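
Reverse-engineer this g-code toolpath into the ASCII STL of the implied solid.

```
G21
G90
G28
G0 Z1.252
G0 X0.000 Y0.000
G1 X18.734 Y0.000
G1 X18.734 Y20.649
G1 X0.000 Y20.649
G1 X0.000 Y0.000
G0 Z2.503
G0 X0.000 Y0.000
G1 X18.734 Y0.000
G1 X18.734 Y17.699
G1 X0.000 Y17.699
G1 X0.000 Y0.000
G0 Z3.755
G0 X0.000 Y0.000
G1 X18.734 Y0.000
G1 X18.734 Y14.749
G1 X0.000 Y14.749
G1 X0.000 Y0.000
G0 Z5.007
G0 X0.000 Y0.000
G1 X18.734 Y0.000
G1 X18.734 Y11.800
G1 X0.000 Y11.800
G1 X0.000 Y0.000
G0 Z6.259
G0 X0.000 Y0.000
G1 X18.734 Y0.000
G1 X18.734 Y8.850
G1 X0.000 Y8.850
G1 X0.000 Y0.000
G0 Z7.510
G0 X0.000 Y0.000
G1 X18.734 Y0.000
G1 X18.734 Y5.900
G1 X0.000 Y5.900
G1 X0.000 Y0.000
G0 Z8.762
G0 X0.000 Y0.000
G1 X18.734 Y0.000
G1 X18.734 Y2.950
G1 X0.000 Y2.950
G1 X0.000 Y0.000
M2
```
solid part
  facet normal 0.0000 0.0000 -1.0000
    outer loop
      vertex 18.734 23.599 0.000
      vertex 18.734 0.000 0.000
      vertex 0.000 0.000 0.000
    endloop
  endfacet
  facet normal 0.0000 0.0000 -1.0000
    outer loop
      vertex 0.000 23.599 0.000
      vertex 18.734 23.599 0.000
      vertex 0.000 0.000 0.000
    endloop
  endfacet
  facet normal 0.0000 -1.0000 0.0000
    outer loop
      vertex 0.000 0.000 0.000
      vertex 18.734 0.000 0.000
      vertex 18.734 0.000 10.014
    endloop
  endfacet
  facet normal 0.0000 -1.0000 0.0000
    outer loop
      vertex 0.000 0.000 0.000
      vertex 18.734 0.000 10.014
      vertex 0.000 0.000 10.014
    endloop
  endfacet
  facet normal 0.0000 0.3906 0.9205
    outer loop
      vertex 0.000 0.000 10.014
      vertex 18.734 0.000 10.014
      vertex 18.734 23.599 0.000
    endloop
  endfacet
  facet normal 0.0000 0.3906 0.9205
    outer loop
      vertex 0.000 0.000 10.014
      vertex 18.734 23.599 0.000
      vertex 0.000 23.599 0.000
    endloop
  endfacet
  facet normal -1.0000 0.0000 0.0000
    outer loop
      vertex 0.000 0.000 10.014
      vertex 0.000 23.599 0.000
      vertex 0.000 0.000 0.000
    endloop
  endfacet
  facet normal 1.0000 0.0000 0.0000
    outer loop
      vertex 18.734 0.000 0.000
      vertex 18.734 23.599 0.000
      vertex 18.734 0.000 10.014
    endloop
  endfacet
endsolid part

The G0 Z moves step by Δz≈1.252 mm. The G1 loops shrink linearly with z, so the solid tapers from its base footprint up to z≈10. Closing with a flat bottom cap and the tapered top and triangulating gives 8 facets — a wedge (ramp): 18.7 × 23.6 mm base, rising to 10 mm along the y=0 edge and sloping linearly to z=0 at y=23.6.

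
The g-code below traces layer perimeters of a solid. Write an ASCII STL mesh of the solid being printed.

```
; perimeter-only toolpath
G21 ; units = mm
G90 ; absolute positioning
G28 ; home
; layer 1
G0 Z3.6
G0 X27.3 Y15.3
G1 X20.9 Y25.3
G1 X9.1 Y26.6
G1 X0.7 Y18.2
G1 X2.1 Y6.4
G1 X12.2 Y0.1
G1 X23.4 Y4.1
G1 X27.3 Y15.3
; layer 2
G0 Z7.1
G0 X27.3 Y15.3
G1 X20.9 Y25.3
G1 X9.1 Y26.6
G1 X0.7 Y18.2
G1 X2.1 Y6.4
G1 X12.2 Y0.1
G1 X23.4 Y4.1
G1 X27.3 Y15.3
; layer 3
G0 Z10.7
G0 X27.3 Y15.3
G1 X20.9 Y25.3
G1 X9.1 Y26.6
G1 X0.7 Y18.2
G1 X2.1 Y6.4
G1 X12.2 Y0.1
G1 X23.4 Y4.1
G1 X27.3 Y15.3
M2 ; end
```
solid part
  facet normal 0.0000 0.0000 -1.0000
    outer loop
      vertex 9.1 26.6 0.0
      vertex 20.9 25.3 0.0
      vertex 27.3 15.3 0.0
    endloop
  endfacet
  facet normal 0.0000 0.0000 -1.0000
    outer loop
      vertex 0.7 18.2 0.0
      vertex 9.1 26.6 0.0
      vertex 27.3 15.3 0.0
    endloop
  endfacet
  facet normal 0.0000 0.0000 -1.0000
    outer loop
      vertex 2.1 6.4 0.0
      vertex 0.7 18.2 0.0
      vertex 27.3 15.3 0.0
    endloop
  endfacet
  facet normal 0.0000 0.0000 -1.0000
    outer loop
      vertex 12.2 0.1 0.0
      vertex 2.1 6.4 0.0
      vertex 27.3 15.3 0.0
    endloop
  endfacet
  facet normal 0.0000 0.0000 -1.0000
    outer loop
      vertex 23.4 4.1 0.0
      vertex 12.2 0.1 0.0
      vertex 27.3 15.3 0.0
    endloop
  endfacet
  facet normal 0.0000 0.0000 1.0000
    outer loop
      vertex 27.3 15.3 10.7
      vertex 20.9 25.3 10.7
      vertex 9.1 26.6 10.7
    endloop
  endfacet
  facet normal 0.0000 0.0000 1.0000
    outer loop
      vertex 27.3 15.3 10.7
      vertex 9.1 26.6 10.7
      vertex 0.7 18.2 10.7
    endloop
  endfacet
  facet normal 0.0000 0.0000 1.0000
    outer loop
      vertex 27.3 15.3 10.7
      vertex 0.7 18.2 10.7
      vertex 2.1 6.4 10.7
    endloop
  endfacet
  facet normal 0.0000 0.0000 1.0000
    outer loop
      vertex 27.3 15.3 10.7
      vertex 2.1 6.4 10.7
      vertex 12.2 0.1 10.7
    endloop
  endfacet
  facet normal 0.0000 0.0000 1.0000
    outer loop
      vertex 27.3 15.3 10.7
      vertex 12.2 0.1 10.7
      vertex 23.4 4.1 10.7
    endloop
  endfacet
  facet normal 0.8423 0.5391 0.0000
    outer loop
      vertex 27.3 15.3 0.0
      vertex 20.9 25.3 0.0
      vertex 20.9 25.3 10.7
    endloop
  endfacet
  facet normal 0.8423 0.5391 0.0000
    outer loop
      vertex 27.3 15.3 0.0
      vertex 20.9 25.3 10.7
      vertex 27.3 15.3 10.7
    endloop
  endfacet
  facet normal 0.1095 0.9940 0.0000
    outer loop
      vertex 20.9 25.3 0.0
      vertex 9.1 26.6 0.0
      vertex 9.1 26.6 10.7
    endloop
  endfacet
  facet normal 0.1095 0.9940 0.0000
    outer loop
      vertex 20.9 25.3 0.0
      vertex 9.1 26.6 10.7
      vertex 20.9 25.3 10.7
    endloop
  endfacet
  facet normal -0.7071 0.7071 0.0000
    outer loop
      vertex 9.1 26.6 0.0
      vertex 0.7 18.2 0.0
      vertex 0.7 18.2 10.7
    endloop
  endfacet
  facet normal -0.7071 0.7071 0.0000
    outer loop
      vertex 9.1 26.6 0.0
      vertex 0.7 18.2 10.7
      vertex 9.1 26.6 10.7
    endloop
  endfacet
  facet normal -0.9930 -0.1178 0.0000
    outer loop
      vertex 0.7 18.2 0.0
      vertex 2.1 6.4 0.0
      vertex 2.1 6.4 10.7
    endloop
  endfacet
  facet normal -0.9930 -0.1178 0.0000
    outer loop
      vertex 0.7 18.2 0.0
      vertex 2.1 6.4 10.7
      vertex 0.7 18.2 10.7
    endloop
  endfacet
  facet normal -0.5292 -0.8485 0.0000
    outer loop
      vertex 2.1 6.4 0.0
      vertex 12.2 0.1 0.0
      vertex 12.2 0.1 10.7
    endloop
  endfacet
  facet normal -0.5292 -0.8485 0.0000
    outer loop
      vertex 2.1 6.4 0.0
      vertex 12.2 0.1 10.7
      vertex 2.1 6.4 10.7
    endloop
  endfacet
  facet normal 0.3363 -0.9417 0.0000
    outer loop
      vertex 12.2 0.1 0.0
      vertex 23.4 4.1 0.0
      vertex 23.4 4.1 10.7
    endloop
  endfacet
  facet normal 0.3363 -0.9417 0.0000
    outer loop
      vertex 12.2 0.1 0.0
      vertex 23.4 4.1 10.7
      vertex 12.2 0.1 10.7
    endloop
  endfacet
  facet normal 0.9444 -0.3288 0.0000
    outer loop
      vertex 23.4 4.1 0.0
      vertex 27.3 15.3 0.0
      vertex 27.3 15.3 10.7
    endloop
  endfacet
  facet normal 0.9444 -0.3288 0.0000
    outer loop
      vertex 23.4 4.1 0.0
      vertex 27.3 15.3 10.7
      vertex 23.4 4.1 10.7
    endloop
  endfacet
endsolid part

The G0 Z moves step by Δz≈3.6 mm. Every layer's G1 loop is the same polygon, so the solid is a straight extrusion of it from z=0 to z≈10.7. Closing with flat bottom and top caps and triangulating gives 24 facets — a regular 7-sided prism (a cylinder approximated with 7 flat sides), circumscribed radius ≈ 13.7 mm, height ≈ 10.7 mm.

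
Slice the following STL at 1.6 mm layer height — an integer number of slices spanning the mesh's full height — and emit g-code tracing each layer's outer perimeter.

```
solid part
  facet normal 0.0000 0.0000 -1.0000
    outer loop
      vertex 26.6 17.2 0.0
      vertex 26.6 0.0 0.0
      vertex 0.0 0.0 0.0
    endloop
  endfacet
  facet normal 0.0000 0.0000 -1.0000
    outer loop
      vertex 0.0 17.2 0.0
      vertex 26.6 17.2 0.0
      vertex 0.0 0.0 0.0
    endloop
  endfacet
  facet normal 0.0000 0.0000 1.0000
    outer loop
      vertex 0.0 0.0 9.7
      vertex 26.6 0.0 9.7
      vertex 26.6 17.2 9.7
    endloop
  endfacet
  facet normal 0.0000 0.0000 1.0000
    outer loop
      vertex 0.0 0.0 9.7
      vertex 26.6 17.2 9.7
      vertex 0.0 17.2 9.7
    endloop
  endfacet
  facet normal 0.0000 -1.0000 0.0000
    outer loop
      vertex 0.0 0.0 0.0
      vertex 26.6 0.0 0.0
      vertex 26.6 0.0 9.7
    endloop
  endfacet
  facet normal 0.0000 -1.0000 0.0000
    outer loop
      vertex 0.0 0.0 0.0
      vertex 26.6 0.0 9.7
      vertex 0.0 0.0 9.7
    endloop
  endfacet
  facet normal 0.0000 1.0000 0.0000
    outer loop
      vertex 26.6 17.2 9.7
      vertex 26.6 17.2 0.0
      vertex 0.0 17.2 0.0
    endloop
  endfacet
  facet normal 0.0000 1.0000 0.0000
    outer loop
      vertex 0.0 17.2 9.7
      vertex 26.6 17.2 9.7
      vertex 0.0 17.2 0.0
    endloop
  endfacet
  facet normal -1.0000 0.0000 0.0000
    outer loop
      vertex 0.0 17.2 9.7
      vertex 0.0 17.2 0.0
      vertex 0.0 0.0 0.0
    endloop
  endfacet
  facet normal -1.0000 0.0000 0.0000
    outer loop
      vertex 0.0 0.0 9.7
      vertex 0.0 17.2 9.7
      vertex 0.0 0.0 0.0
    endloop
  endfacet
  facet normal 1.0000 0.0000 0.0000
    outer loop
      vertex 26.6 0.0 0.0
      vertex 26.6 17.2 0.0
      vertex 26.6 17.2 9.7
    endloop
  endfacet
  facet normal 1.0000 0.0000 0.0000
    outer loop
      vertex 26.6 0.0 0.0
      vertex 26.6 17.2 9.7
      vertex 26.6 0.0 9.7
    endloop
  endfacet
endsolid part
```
; perimeter-only toolpath
G21 ; units = mm
G90 ; absolute positioning
G28 ; home
; layer 1
G0 Z1.6
G0 X0.0 Y0.0
G1 X26.6 Y0.0
G1 X26.6 Y17.2
G1 X0.0 Y17.2
G1 X0.0 Y0.0
; layer 2
G0 Z3.2
G0 X0.0 Y0.0
G1 X26.6 Y0.0
G1 X26.6 Y17.2
G1 X0.0 Y17.2
G1 X0.0 Y0.0
; layer 3
G0 Z4.8
G0 X0.0 Y0.0
G1 X26.6 Y0.0
G1 X26.6 Y17.2
G1 X0.0 Y17.2
G1 X0.0 Y0.0
; layer 4
G0 Z6.5
G0 X0.0 Y0.0
G1 X26.6 Y0.0
G1 X26.6 Y17.2
G1 X0.0 Y17.2
G1 X0.0 Y0.0
; layer 5
G0 Z8.1
G0 X0.0 Y0.0
G1 X26.6 Y0.0
G1 X26.6 Y17.2
G1 X0.0 Y17.2
G1 X0.0 Y0.0
; layer 6
G0 Z9.7
G0 X0.0 Y0.0
G1 X26.6 Y0.0
G1 X26.6 Y17.2
G1 X0.0 Y17.2
G1 X0.0 Y0.0
M2 ; end

The solid is a rectangular box, roughly 26.6 × 17.2 mm footprint and 9.7 mm tall. Slicing at Δz = 1.6 mm — 6 equal slices spanning the solid's height, so layer i sits at z = i·h/6 — gives 6 non-empty perimeters. Each is a 4-segment closed polygon; G0 lifts to the layer z and rapids to the start vertex, then G1 traces the edges.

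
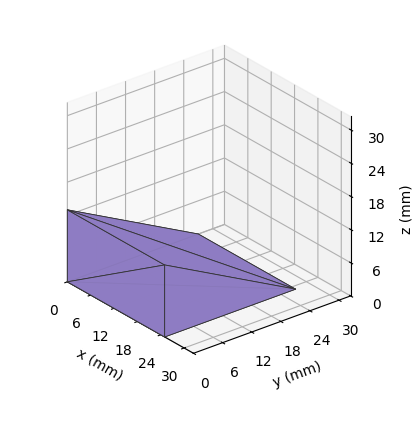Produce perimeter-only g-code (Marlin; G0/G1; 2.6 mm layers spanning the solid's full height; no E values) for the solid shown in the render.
Reading the render: the shape is a wedge (ramp): 25 × 27 mm base, rising to 13 mm along the y=0 edge and sloping linearly to z=0 at y=27 (dimensions read to the nearest mm from the axis ticks). For the g-code, the solid's height is divided into equal slices at the stated Δz and each level perimeter traced with G1 moves after a G0 lift.

; perimeter-only toolpath
G21 ; units = mm
G90 ; absolute positioning
G28 ; home
; layer 1
G0 Z2.6
G0 X0.0 Y0.0
G1 X25.0 Y0.0
G1 X25.0 Y21.6
G1 X0.0 Y21.6
G1 X0.0 Y0.0
; layer 2
G0 Z5.2
G0 X0.0 Y0.0
G1 X25.0 Y0.0
G1 X25.0 Y16.2
G1 X0.0 Y16.2
G1 X0.0 Y0.0
; layer 3
G0 Z7.8
G0 X0.0 Y0.0
G1 X25.0 Y0.0
G1 X25.0 Y10.8
G1 X0.0 Y10.8
G1 X0.0 Y0.0
; layer 4
G0 Z10.4
G0 X0.0 Y0.0
G1 X25.0 Y0.0
G1 X25.0 Y5.4
G1 X0.0 Y5.4
G1 X0.0 Y0.0
M2 ; end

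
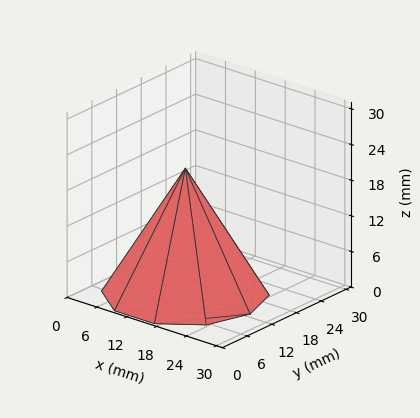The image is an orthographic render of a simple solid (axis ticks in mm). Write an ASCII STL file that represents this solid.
Reading the render: the shape is a regular 10-sided pyramid, base circumscribed radius ≈ 13 mm, apex at z ≈ 21 mm (dimensions read to the nearest mm from the axis ticks). For the STL, each face is triangulated and given an outward normal.

solid part
  facet normal 0.0000 0.0000 -1.0000
    outer loop
      vertex 17.02 25.36 0.00
      vertex 23.52 20.64 0.00
      vertex 26.00 13.00 0.00
    endloop
  endfacet
  facet normal 0.0000 0.0000 -1.0000
    outer loop
      vertex 8.98 25.36 0.00
      vertex 17.02 25.36 0.00
      vertex 26.00 13.00 0.00
    endloop
  endfacet
  facet normal 0.0000 0.0000 -1.0000
    outer loop
      vertex 2.48 20.64 0.00
      vertex 8.98 25.36 0.00
      vertex 26.00 13.00 0.00
    endloop
  endfacet
  facet normal 0.0000 0.0000 -1.0000
    outer loop
      vertex 0.00 13.00 0.00
      vertex 2.48 20.64 0.00
      vertex 26.00 13.00 0.00
    endloop
  endfacet
  facet normal 0.0000 0.0000 -1.0000
    outer loop
      vertex 2.48 5.36 0.00
      vertex 0.00 13.00 0.00
      vertex 26.00 13.00 0.00
    endloop
  endfacet
  facet normal 0.0000 0.0000 -1.0000
    outer loop
      vertex 8.98 0.64 0.00
      vertex 2.48 5.36 0.00
      vertex 26.00 13.00 0.00
    endloop
  endfacet
  facet normal 0.0000 0.0000 -1.0000
    outer loop
      vertex 17.02 0.64 0.00
      vertex 8.98 0.64 0.00
      vertex 26.00 13.00 0.00
    endloop
  endfacet
  facet normal 0.0000 0.0000 -1.0000
    outer loop
      vertex 23.52 5.36 0.00
      vertex 17.02 0.64 0.00
      vertex 26.00 13.00 0.00
    endloop
  endfacet
  facet normal 0.8196 0.2661 0.5074
    outer loop
      vertex 26.00 13.00 0.00
      vertex 23.52 20.64 0.00
      vertex 13.00 13.00 21.00
    endloop
  endfacet
  facet normal 0.5063 0.6973 0.5073
    outer loop
      vertex 23.52 20.64 0.00
      vertex 17.02 25.36 0.00
      vertex 13.00 13.00 21.00
    endloop
  endfacet
  facet normal 0.0000 0.8618 0.5072
    outer loop
      vertex 17.02 25.36 0.00
      vertex 8.98 25.36 0.00
      vertex 13.00 13.00 21.00
    endloop
  endfacet
  facet normal -0.5063 0.6973 0.5073
    outer loop
      vertex 8.98 25.36 0.00
      vertex 2.48 20.64 0.00
      vertex 13.00 13.00 21.00
    endloop
  endfacet
  facet normal -0.8196 0.2661 0.5074
    outer loop
      vertex 2.48 20.64 0.00
      vertex 0.00 13.00 0.00
      vertex 13.00 13.00 21.00
    endloop
  endfacet
  facet normal -0.8196 -0.2661 0.5074
    outer loop
      vertex 0.00 13.00 0.00
      vertex 2.48 5.36 0.00
      vertex 13.00 13.00 21.00
    endloop
  endfacet
  facet normal -0.5063 -0.6973 0.5073
    outer loop
      vertex 2.48 5.36 0.00
      vertex 8.98 0.64 0.00
      vertex 13.00 13.00 21.00
    endloop
  endfacet
  facet normal 0.0000 -0.8618 0.5072
    outer loop
      vertex 8.98 0.64 0.00
      vertex 17.02 0.64 0.00
      vertex 13.00 13.00 21.00
    endloop
  endfacet
  facet normal 0.5063 -0.6973 0.5073
    outer loop
      vertex 17.02 0.64 0.00
      vertex 23.52 5.36 0.00
      vertex 13.00 13.00 21.00
    endloop
  endfacet
  facet normal 0.8196 -0.2661 0.5074
    outer loop
      vertex 23.52 5.36 0.00
      vertex 26.00 13.00 0.00
      vertex 13.00 13.00 21.00
    endloop
  endfacet
endsolid part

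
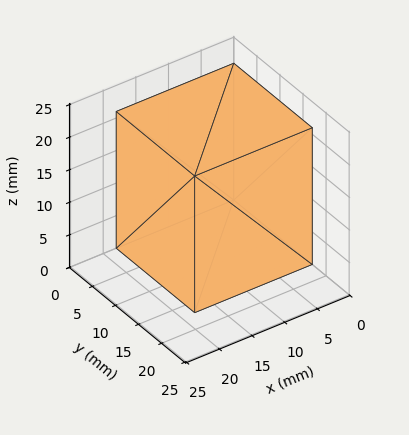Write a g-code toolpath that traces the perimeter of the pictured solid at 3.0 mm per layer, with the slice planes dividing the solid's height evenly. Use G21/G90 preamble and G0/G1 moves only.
Reading the render: the shape is a rectangular box, roughly 18 × 17 mm footprint and 21 mm tall (dimensions read to the nearest mm from the axis ticks). For the g-code, the solid's height is divided into equal slices at the stated Δz and each level perimeter traced with G1 moves after a G0 lift.

; perimeter-only toolpath
G21 ; units = mm
G90 ; absolute positioning
G28 ; home
; layer 1
G0 Z3.0
G0 X0.0 Y0.0
G1 X18.0 Y0.0
G1 X18.0 Y17.0
G1 X0.0 Y17.0
G1 X0.0 Y0.0
; layer 2
G0 Z6.0
G0 X0.0 Y0.0
G1 X18.0 Y0.0
G1 X18.0 Y17.0
G1 X0.0 Y17.0
G1 X0.0 Y0.0
; layer 3
G0 Z9.0
G0 X0.0 Y0.0
G1 X18.0 Y0.0
G1 X18.0 Y17.0
G1 X0.0 Y17.0
G1 X0.0 Y0.0
; layer 4
G0 Z12.0
G0 X0.0 Y0.0
G1 X18.0 Y0.0
G1 X18.0 Y17.0
G1 X0.0 Y17.0
G1 X0.0 Y0.0
; layer 5
G0 Z15.0
G0 X0.0 Y0.0
G1 X18.0 Y0.0
G1 X18.0 Y17.0
G1 X0.0 Y17.0
G1 X0.0 Y0.0
; layer 6
G0 Z18.0
G0 X0.0 Y0.0
G1 X18.0 Y0.0
G1 X18.0 Y17.0
G1 X0.0 Y17.0
G1 X0.0 Y0.0
; layer 7
G0 Z21.0
G0 X0.0 Y0.0
G1 X18.0 Y0.0
G1 X18.0 Y17.0
G1 X0.0 Y17.0
G1 X0.0 Y0.0
M2 ; end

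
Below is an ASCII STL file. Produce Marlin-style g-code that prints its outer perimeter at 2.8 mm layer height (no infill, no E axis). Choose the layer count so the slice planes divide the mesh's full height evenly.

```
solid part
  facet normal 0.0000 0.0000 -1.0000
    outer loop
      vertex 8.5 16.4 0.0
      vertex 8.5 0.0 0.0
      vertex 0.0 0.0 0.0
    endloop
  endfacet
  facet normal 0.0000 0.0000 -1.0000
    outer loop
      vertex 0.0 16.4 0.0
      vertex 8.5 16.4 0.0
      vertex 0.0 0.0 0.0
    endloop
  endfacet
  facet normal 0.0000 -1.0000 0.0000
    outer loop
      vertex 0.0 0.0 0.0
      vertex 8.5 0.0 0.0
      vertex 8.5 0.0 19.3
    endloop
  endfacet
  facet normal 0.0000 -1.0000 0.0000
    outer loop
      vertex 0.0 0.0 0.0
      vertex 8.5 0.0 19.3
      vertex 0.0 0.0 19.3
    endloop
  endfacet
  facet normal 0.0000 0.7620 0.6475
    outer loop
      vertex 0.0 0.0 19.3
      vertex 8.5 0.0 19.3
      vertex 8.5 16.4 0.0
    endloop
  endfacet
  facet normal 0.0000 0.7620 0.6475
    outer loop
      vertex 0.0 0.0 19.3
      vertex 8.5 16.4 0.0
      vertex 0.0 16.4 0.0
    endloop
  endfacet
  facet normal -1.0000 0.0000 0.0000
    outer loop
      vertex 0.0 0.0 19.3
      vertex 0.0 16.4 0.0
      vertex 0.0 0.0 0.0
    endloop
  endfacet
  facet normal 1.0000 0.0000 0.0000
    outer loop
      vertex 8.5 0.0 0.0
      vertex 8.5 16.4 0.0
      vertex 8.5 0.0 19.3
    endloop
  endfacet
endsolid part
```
; perimeter-only toolpath
G21 ; units = mm
G90 ; absolute positioning
G28 ; home
; layer 1
G0 Z2.8
G0 X0.0 Y0.0
G1 X8.5 Y0.0
G1 X8.5 Y14.1
G1 X0.0 Y14.1
G1 X0.0 Y0.0
; layer 2
G0 Z5.5
G0 X0.0 Y0.0
G1 X8.5 Y0.0
G1 X8.5 Y11.7
G1 X0.0 Y11.7
G1 X0.0 Y0.0
; layer 3
G0 Z8.3
G0 X0.0 Y0.0
G1 X8.5 Y0.0
G1 X8.5 Y9.4
G1 X0.0 Y9.4
G1 X0.0 Y0.0
; layer 4
G0 Z11.0
G0 X0.0 Y0.0
G1 X8.5 Y0.0
G1 X8.5 Y7.0
G1 X0.0 Y7.0
G1 X0.0 Y0.0
; layer 5
G0 Z13.8
G0 X0.0 Y0.0
G1 X8.5 Y0.0
G1 X8.5 Y4.7
G1 X0.0 Y4.7
G1 X0.0 Y0.0
; layer 6
G0 Z16.5
G0 X0.0 Y0.0
G1 X8.5 Y0.0
G1 X8.5 Y2.3
G1 X0.0 Y2.3
G1 X0.0 Y0.0
M2 ; end

The solid is a wedge (ramp): 8.5 × 16.4 mm base, rising to 19.3 mm along the y=0 edge and sloping linearly to z=0 at y=16.4. Slicing at Δz = 2.8 mm — 7 equal slices spanning the solid's height, so layer i sits at z = i·h/7 — gives 6 non-empty perimeters. Each is a 4-segment closed polygon; G0 lifts to the layer z and rapids to the start vertex, then G1 traces the edges. The cross-section shrinks linearly with z (the slice at the apex is degenerate and omitted).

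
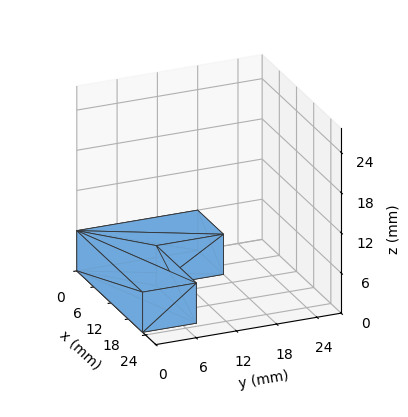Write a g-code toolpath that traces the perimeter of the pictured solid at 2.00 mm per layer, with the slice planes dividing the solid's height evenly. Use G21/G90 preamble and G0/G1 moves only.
Reading the render: the shape is an L-shaped prism: outer 23 × 18 mm, arm thicknesses ≈ 8 mm (horizontal) and 9 mm (vertical), extruded 6 mm in z (dimensions read to the nearest mm from the axis ticks). For the g-code, the solid's height is divided into equal slices at the stated Δz and each level perimeter traced with G1 moves after a G0 lift.

; perimeter-only toolpath
G21 ; units = mm
G90 ; absolute positioning
G28 ; home
; layer 1
G0 Z2.00
G0 X0.00 Y0.00
G1 X23.00 Y0.00
G1 X23.00 Y8.00
G1 X9.00 Y8.00
G1 X9.00 Y18.00
G1 X0.00 Y18.00
G1 X0.00 Y0.00
; layer 2
G0 Z4.00
G0 X0.00 Y0.00
G1 X23.00 Y0.00
G1 X23.00 Y8.00
G1 X9.00 Y8.00
G1 X9.00 Y18.00
G1 X0.00 Y18.00
G1 X0.00 Y0.00
; layer 3
G0 Z6.00
G0 X0.00 Y0.00
G1 X23.00 Y0.00
G1 X23.00 Y8.00
G1 X9.00 Y8.00
G1 X9.00 Y18.00
G1 X0.00 Y18.00
G1 X0.00 Y0.00
M2 ; end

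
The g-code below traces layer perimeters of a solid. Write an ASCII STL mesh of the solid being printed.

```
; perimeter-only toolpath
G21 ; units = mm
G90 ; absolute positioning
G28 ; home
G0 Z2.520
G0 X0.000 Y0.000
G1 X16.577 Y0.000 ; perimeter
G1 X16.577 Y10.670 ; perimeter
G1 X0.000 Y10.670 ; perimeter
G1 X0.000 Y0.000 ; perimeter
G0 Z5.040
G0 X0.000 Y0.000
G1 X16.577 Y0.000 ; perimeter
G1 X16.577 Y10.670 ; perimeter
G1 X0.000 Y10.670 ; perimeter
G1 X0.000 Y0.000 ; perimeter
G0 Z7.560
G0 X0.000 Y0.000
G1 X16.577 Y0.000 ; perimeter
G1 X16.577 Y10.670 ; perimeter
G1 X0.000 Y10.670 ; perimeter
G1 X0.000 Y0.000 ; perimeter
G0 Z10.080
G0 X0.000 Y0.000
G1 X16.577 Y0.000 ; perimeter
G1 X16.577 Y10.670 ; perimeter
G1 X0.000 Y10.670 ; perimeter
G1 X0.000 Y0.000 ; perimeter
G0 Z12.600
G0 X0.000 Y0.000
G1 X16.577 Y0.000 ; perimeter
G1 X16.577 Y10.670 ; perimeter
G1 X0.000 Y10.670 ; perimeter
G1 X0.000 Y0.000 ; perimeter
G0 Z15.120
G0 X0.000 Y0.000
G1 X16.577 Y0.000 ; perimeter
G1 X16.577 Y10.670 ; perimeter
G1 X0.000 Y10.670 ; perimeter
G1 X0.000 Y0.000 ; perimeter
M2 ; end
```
solid part
  facet normal 0.0000 0.0000 -1.0000
    outer loop
      vertex 16.577 10.670 0.000
      vertex 16.577 0.000 0.000
      vertex 0.000 0.000 0.000
    endloop
  endfacet
  facet normal 0.0000 0.0000 -1.0000
    outer loop
      vertex 0.000 10.670 0.000
      vertex 16.577 10.670 0.000
      vertex 0.000 0.000 0.000
    endloop
  endfacet
  facet normal 0.0000 0.0000 1.0000
    outer loop
      vertex 0.000 0.000 15.120
      vertex 16.577 0.000 15.120
      vertex 16.577 10.670 15.120
    endloop
  endfacet
  facet normal 0.0000 0.0000 1.0000
    outer loop
      vertex 0.000 0.000 15.120
      vertex 16.577 10.670 15.120
      vertex 0.000 10.670 15.120
    endloop
  endfacet
  facet normal 0.0000 -1.0000 0.0000
    outer loop
      vertex 0.000 0.000 0.000
      vertex 16.577 0.000 0.000
      vertex 16.577 0.000 15.120
    endloop
  endfacet
  facet normal 0.0000 -1.0000 0.0000
    outer loop
      vertex 0.000 0.000 0.000
      vertex 16.577 0.000 15.120
      vertex 0.000 0.000 15.120
    endloop
  endfacet
  facet normal 0.0000 1.0000 0.0000
    outer loop
      vertex 16.577 10.670 15.120
      vertex 16.577 10.670 0.000
      vertex 0.000 10.670 0.000
    endloop
  endfacet
  facet normal 0.0000 1.0000 0.0000
    outer loop
      vertex 0.000 10.670 15.120
      vertex 16.577 10.670 15.120
      vertex 0.000 10.670 0.000
    endloop
  endfacet
  facet normal -1.0000 0.0000 0.0000
    outer loop
      vertex 0.000 10.670 15.120
      vertex 0.000 10.670 0.000
      vertex 0.000 0.000 0.000
    endloop
  endfacet
  facet normal -1.0000 0.0000 0.0000
    outer loop
      vertex 0.000 0.000 15.120
      vertex 0.000 10.670 15.120
      vertex 0.000 0.000 0.000
    endloop
  endfacet
  facet normal 1.0000 0.0000 0.0000
    outer loop
      vertex 16.577 0.000 0.000
      vertex 16.577 10.670 0.000
      vertex 16.577 10.670 15.120
    endloop
  endfacet
  facet normal 1.0000 0.0000 0.0000
    outer loop
      vertex 16.577 0.000 0.000
      vertex 16.577 10.670 15.120
      vertex 16.577 0.000 15.120
    endloop
  endfacet
endsolid part

The G0 Z moves step by Δz≈2.520 mm. Every layer's G1 loop is the same polygon, so the solid is a straight extrusion of it from z=0 to z≈15.1. Closing with flat bottom and top caps and triangulating gives 12 facets — a rectangular box, roughly 16.6 × 10.7 mm footprint and 15.1 mm tall.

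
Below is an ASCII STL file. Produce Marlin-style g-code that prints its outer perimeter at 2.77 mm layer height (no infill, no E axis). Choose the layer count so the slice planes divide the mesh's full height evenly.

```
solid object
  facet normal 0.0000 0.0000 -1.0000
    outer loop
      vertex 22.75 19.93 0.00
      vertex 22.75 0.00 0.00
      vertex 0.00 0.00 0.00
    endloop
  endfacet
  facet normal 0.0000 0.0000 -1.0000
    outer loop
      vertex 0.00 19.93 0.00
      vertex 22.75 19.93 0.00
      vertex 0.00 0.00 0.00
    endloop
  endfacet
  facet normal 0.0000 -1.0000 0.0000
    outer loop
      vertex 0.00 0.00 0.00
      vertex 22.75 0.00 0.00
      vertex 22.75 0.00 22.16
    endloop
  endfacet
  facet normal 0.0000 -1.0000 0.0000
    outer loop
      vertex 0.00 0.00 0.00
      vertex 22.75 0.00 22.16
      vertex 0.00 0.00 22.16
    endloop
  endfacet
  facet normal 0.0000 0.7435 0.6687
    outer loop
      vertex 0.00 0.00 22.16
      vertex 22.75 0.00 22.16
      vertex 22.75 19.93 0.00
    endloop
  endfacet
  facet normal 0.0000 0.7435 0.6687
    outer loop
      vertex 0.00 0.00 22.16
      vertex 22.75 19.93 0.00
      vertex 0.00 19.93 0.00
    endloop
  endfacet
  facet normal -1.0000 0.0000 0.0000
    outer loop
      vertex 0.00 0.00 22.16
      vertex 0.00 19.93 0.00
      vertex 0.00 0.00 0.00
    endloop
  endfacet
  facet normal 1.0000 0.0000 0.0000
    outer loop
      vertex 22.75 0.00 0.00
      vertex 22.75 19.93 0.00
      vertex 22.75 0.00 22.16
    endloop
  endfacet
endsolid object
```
; perimeter-only toolpath
G21 ; units = mm
G90 ; absolute positioning
G28 ; home
; layer 1
G0 Z2.77
G0 X0.00 Y0.00
G1 X22.75 Y0.00
G1 X22.75 Y17.44
G1 X0.00 Y17.44
G1 X0.00 Y0.00
; layer 2
G0 Z5.54
G0 X0.00 Y0.00
G1 X22.75 Y0.00
G1 X22.75 Y14.95
G1 X0.00 Y14.95
G1 X0.00 Y0.00
; layer 3
G0 Z8.31
G0 X0.00 Y0.00
G1 X22.75 Y0.00
G1 X22.75 Y12.46
G1 X0.00 Y12.46
G1 X0.00 Y0.00
; layer 4
G0 Z11.08
G0 X0.00 Y0.00
G1 X22.75 Y0.00
G1 X22.75 Y9.96
G1 X0.00 Y9.96
G1 X0.00 Y0.00
; layer 5
G0 Z13.85
G0 X0.00 Y0.00
G1 X22.75 Y0.00
G1 X22.75 Y7.47
G1 X0.00 Y7.47
G1 X0.00 Y0.00
; layer 6
G0 Z16.62
G0 X0.00 Y0.00
G1 X22.75 Y0.00
G1 X22.75 Y4.98
G1 X0.00 Y4.98
G1 X0.00 Y0.00
; layer 7
G0 Z19.39
G0 X0.00 Y0.00
G1 X22.75 Y0.00
G1 X22.75 Y2.49
G1 X0.00 Y2.49
G1 X0.00 Y0.00
M2 ; end

The solid is a wedge (ramp): 22.8 × 19.9 mm base, rising to 22.2 mm along the y=0 edge and sloping linearly to z=0 at y=19.9. Slicing at Δz = 2.77 mm — 8 equal slices spanning the solid's height, so layer i sits at z = i·h/8 — gives 7 non-empty perimeters. Each is a 4-segment closed polygon; G0 lifts to the layer z and rapids to the start vertex, then G1 traces the edges. The cross-section shrinks linearly with z (the slice at the apex is degenerate and omitted).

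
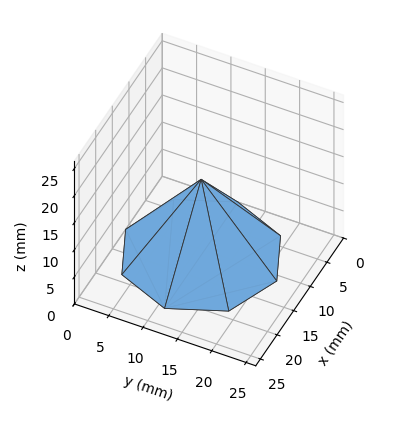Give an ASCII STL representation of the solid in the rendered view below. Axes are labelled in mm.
Reading the render: the shape is a regular 8-sided pyramid, base circumscribed radius ≈ 11 mm, apex at z ≈ 14 mm (dimensions read to the nearest mm from the axis ticks). For the STL, each face is triangulated and given an outward normal.

solid part
  facet normal 0.0000 0.0000 -1.0000
    outer loop
      vertex 11.00 22.00 0.00
      vertex 18.78 18.78 0.00
      vertex 22.00 11.00 0.00
    endloop
  endfacet
  facet normal 0.0000 0.0000 -1.0000
    outer loop
      vertex 3.22 18.78 0.00
      vertex 11.00 22.00 0.00
      vertex 22.00 11.00 0.00
    endloop
  endfacet
  facet normal 0.0000 0.0000 -1.0000
    outer loop
      vertex 0.00 11.00 0.00
      vertex 3.22 18.78 0.00
      vertex 22.00 11.00 0.00
    endloop
  endfacet
  facet normal 0.0000 0.0000 -1.0000
    outer loop
      vertex 3.22 3.22 0.00
      vertex 0.00 11.00 0.00
      vertex 22.00 11.00 0.00
    endloop
  endfacet
  facet normal 0.0000 0.0000 -1.0000
    outer loop
      vertex 11.00 0.00 0.00
      vertex 3.22 3.22 0.00
      vertex 22.00 11.00 0.00
    endloop
  endfacet
  facet normal 0.0000 0.0000 -1.0000
    outer loop
      vertex 18.78 3.22 0.00
      vertex 11.00 0.00 0.00
      vertex 22.00 11.00 0.00
    endloop
  endfacet
  facet normal 0.7477 0.3095 0.5875
    outer loop
      vertex 22.00 11.00 0.00
      vertex 18.78 18.78 0.00
      vertex 11.00 11.00 14.00
    endloop
  endfacet
  facet normal 0.3095 0.7477 0.5875
    outer loop
      vertex 18.78 18.78 0.00
      vertex 11.00 22.00 0.00
      vertex 11.00 11.00 14.00
    endloop
  endfacet
  facet normal -0.3095 0.7477 0.5875
    outer loop
      vertex 11.00 22.00 0.00
      vertex 3.22 18.78 0.00
      vertex 11.00 11.00 14.00
    endloop
  endfacet
  facet normal -0.7477 0.3095 0.5875
    outer loop
      vertex 3.22 18.78 0.00
      vertex 0.00 11.00 0.00
      vertex 11.00 11.00 14.00
    endloop
  endfacet
  facet normal -0.7477 -0.3095 0.5875
    outer loop
      vertex 0.00 11.00 0.00
      vertex 3.22 3.22 0.00
      vertex 11.00 11.00 14.00
    endloop
  endfacet
  facet normal -0.3095 -0.7477 0.5875
    outer loop
      vertex 3.22 3.22 0.00
      vertex 11.00 0.00 0.00
      vertex 11.00 11.00 14.00
    endloop
  endfacet
  facet normal 0.3095 -0.7477 0.5875
    outer loop
      vertex 11.00 0.00 0.00
      vertex 18.78 3.22 0.00
      vertex 11.00 11.00 14.00
    endloop
  endfacet
  facet normal 0.7477 -0.3095 0.5875
    outer loop
      vertex 18.78 3.22 0.00
      vertex 22.00 11.00 0.00
      vertex 11.00 11.00 14.00
    endloop
  endfacet
endsolid part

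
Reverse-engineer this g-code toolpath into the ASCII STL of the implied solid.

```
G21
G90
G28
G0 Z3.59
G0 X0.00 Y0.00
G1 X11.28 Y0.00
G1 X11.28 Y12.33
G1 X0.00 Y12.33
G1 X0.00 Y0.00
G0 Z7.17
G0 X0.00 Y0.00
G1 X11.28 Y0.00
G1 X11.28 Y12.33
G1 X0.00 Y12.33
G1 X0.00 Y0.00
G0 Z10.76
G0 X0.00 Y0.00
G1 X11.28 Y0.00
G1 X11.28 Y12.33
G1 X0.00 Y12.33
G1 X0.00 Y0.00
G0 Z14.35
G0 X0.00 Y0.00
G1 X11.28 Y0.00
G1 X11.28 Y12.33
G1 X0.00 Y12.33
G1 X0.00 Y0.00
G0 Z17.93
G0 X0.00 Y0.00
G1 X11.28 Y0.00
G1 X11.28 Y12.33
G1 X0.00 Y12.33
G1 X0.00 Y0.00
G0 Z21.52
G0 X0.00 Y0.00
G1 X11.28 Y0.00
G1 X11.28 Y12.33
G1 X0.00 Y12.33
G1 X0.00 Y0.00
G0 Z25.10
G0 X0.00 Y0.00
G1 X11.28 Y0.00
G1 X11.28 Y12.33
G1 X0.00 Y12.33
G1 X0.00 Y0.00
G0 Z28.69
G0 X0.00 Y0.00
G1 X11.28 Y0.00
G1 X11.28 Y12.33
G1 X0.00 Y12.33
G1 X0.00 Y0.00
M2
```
solid part
  facet normal 0.0000 0.0000 -1.0000
    outer loop
      vertex 11.28 12.33 0.00
      vertex 11.28 0.00 0.00
      vertex 0.00 0.00 0.00
    endloop
  endfacet
  facet normal 0.0000 0.0000 -1.0000
    outer loop
      vertex 0.00 12.33 0.00
      vertex 11.28 12.33 0.00
      vertex 0.00 0.00 0.00
    endloop
  endfacet
  facet normal 0.0000 0.0000 1.0000
    outer loop
      vertex 0.00 0.00 28.69
      vertex 11.28 0.00 28.69
      vertex 11.28 12.33 28.69
    endloop
  endfacet
  facet normal 0.0000 0.0000 1.0000
    outer loop
      vertex 0.00 0.00 28.69
      vertex 11.28 12.33 28.69
      vertex 0.00 12.33 28.69
    endloop
  endfacet
  facet normal 0.0000 -1.0000 0.0000
    outer loop
      vertex 0.00 0.00 0.00
      vertex 11.28 0.00 0.00
      vertex 11.28 0.00 28.69
    endloop
  endfacet
  facet normal 0.0000 -1.0000 0.0000
    outer loop
      vertex 0.00 0.00 0.00
      vertex 11.28 0.00 28.69
      vertex 0.00 0.00 28.69
    endloop
  endfacet
  facet normal 0.0000 1.0000 0.0000
    outer loop
      vertex 11.28 12.33 28.69
      vertex 11.28 12.33 0.00
      vertex 0.00 12.33 0.00
    endloop
  endfacet
  facet normal 0.0000 1.0000 0.0000
    outer loop
      vertex 0.00 12.33 28.69
      vertex 11.28 12.33 28.69
      vertex 0.00 12.33 0.00
    endloop
  endfacet
  facet normal -1.0000 0.0000 0.0000
    outer loop
      vertex 0.00 12.33 28.69
      vertex 0.00 12.33 0.00
      vertex 0.00 0.00 0.00
    endloop
  endfacet
  facet normal -1.0000 0.0000 0.0000
    outer loop
      vertex 0.00 0.00 28.69
      vertex 0.00 12.33 28.69
      vertex 0.00 0.00 0.00
    endloop
  endfacet
  facet normal 1.0000 0.0000 0.0000
    outer loop
      vertex 11.28 0.00 0.00
      vertex 11.28 12.33 0.00
      vertex 11.28 12.33 28.69
    endloop
  endfacet
  facet normal 1.0000 0.0000 0.0000
    outer loop
      vertex 11.28 0.00 0.00
      vertex 11.28 12.33 28.69
      vertex 11.28 0.00 28.69
    endloop
  endfacet
endsolid part

The G0 Z moves step by Δz≈3.59 mm. Every layer's G1 loop is the same polygon, so the solid is a straight extrusion of it from z=0 to z≈28.7. Closing with flat bottom and top caps and triangulating gives 12 facets — a rectangular box, roughly 11.3 × 12.3 mm footprint and 28.7 mm tall.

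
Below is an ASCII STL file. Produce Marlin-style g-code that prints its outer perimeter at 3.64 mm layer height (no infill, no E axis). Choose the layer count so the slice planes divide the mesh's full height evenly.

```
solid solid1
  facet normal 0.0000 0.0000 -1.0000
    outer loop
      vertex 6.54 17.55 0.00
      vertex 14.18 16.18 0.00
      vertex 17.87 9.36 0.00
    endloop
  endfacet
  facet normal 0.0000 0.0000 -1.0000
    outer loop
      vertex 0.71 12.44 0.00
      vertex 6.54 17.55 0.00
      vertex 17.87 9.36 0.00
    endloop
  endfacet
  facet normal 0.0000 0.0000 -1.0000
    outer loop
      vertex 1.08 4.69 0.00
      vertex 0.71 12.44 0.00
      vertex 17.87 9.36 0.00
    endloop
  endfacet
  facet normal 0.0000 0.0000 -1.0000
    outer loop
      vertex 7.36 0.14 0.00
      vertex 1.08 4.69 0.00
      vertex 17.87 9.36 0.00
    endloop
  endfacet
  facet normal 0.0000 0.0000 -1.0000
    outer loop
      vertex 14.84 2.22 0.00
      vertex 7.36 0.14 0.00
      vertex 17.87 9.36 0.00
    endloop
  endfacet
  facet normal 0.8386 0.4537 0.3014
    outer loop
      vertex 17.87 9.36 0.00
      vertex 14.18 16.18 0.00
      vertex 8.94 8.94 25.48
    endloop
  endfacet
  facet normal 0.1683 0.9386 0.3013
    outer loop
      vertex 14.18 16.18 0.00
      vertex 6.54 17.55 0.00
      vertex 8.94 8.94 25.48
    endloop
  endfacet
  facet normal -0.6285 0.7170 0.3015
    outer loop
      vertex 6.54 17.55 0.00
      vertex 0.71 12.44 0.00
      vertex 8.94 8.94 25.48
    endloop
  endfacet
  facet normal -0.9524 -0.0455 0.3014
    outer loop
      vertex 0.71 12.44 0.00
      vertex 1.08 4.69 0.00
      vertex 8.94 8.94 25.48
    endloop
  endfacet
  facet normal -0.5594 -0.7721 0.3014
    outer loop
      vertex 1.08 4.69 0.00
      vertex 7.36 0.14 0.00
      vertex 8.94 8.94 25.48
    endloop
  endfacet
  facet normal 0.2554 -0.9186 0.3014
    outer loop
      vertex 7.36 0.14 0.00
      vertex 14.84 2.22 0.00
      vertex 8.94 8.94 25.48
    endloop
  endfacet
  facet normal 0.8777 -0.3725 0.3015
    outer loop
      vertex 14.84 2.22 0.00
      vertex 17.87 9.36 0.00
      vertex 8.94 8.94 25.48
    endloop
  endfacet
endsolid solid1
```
; perimeter-only toolpath
G21 ; units = mm
G90 ; absolute positioning
G28 ; home
; layer 1
G0 Z3.64
G0 X16.59 Y9.30
G1 X13.43 Y15.15
G1 X6.88 Y16.32
G1 X1.89 Y11.94
G1 X2.20 Y5.30
G1 X7.59 Y1.40
G1 X14.00 Y3.18
G1 X16.59 Y9.30
; layer 2
G0 Z7.28
G0 X15.32 Y9.24
G1 X12.68 Y14.11
G1 X7.23 Y15.09
G1 X3.06 Y11.44
G1 X3.33 Y5.90
G1 X7.81 Y2.65
G1 X13.15 Y4.14
G1 X15.32 Y9.24
; layer 3
G0 Z10.92
G0 X14.04 Y9.18
G1 X11.93 Y13.08
G1 X7.57 Y13.86
G1 X4.24 Y10.94
G1 X4.45 Y6.51
G1 X8.04 Y3.91
G1 X12.31 Y5.10
G1 X14.04 Y9.18
; layer 4
G0 Z14.56
G0 X12.77 Y9.12
G1 X11.19 Y12.04
G1 X7.91 Y12.63
G1 X5.41 Y10.44
G1 X5.57 Y7.12
G1 X8.26 Y5.17
G1 X11.47 Y6.06
G1 X12.77 Y9.12
; layer 5
G0 Z18.20
G0 X11.49 Y9.06
G1 X10.44 Y11.01
G1 X8.25 Y11.40
G1 X6.59 Y9.94
G1 X6.69 Y7.73
G1 X8.49 Y6.43
G1 X10.63 Y7.02
G1 X11.49 Y9.06
; layer 6
G0 Z21.84
G0 X10.22 Y9.00
G1 X9.69 Y9.97
G1 X8.60 Y10.17
G1 X7.76 Y9.44
G1 X7.82 Y8.33
G1 X8.71 Y7.68
G1 X9.78 Y7.98
G1 X10.22 Y9.00
M2 ; end

The solid is a regular 7-sided pyramid, base circumscribed radius ≈ 8.94 mm, apex at z ≈ 25.5 mm. Slicing at Δz = 3.64 mm — 7 equal slices spanning the solid's height, so layer i sits at z = i·h/7 — gives 6 non-empty perimeters. Each is a 7-segment closed polygon; G0 lifts to the layer z and rapids to the start vertex, then G1 traces the edges. The cross-section shrinks linearly with z (the slice at the apex is degenerate and omitted).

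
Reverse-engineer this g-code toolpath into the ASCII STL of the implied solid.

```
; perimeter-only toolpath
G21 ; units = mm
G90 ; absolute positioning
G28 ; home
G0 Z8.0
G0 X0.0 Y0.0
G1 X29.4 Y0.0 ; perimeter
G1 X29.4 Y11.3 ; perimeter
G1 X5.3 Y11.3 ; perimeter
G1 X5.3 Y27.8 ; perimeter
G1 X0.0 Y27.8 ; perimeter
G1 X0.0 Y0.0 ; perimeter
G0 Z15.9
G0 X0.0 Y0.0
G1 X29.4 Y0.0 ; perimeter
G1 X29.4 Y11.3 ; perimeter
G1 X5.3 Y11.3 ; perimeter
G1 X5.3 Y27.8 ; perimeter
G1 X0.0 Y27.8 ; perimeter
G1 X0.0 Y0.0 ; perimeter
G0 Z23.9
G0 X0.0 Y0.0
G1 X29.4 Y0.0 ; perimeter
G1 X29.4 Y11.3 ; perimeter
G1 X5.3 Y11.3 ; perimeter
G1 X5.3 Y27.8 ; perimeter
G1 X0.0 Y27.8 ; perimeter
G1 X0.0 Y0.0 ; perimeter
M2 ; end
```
solid part
  facet normal 0.0000 0.0000 -1.0000
    outer loop
      vertex 29.4 11.3 0.0
      vertex 29.4 0.0 0.0
      vertex 0.0 0.0 0.0
    endloop
  endfacet
  facet normal 0.0000 0.0000 -1.0000
    outer loop
      vertex 5.3 11.3 0.0
      vertex 29.4 11.3 0.0
      vertex 0.0 0.0 0.0
    endloop
  endfacet
  facet normal 0.0000 0.0000 -1.0000
    outer loop
      vertex 5.3 27.8 0.0
      vertex 5.3 11.3 0.0
      vertex 0.0 0.0 0.0
    endloop
  endfacet
  facet normal 0.0000 0.0000 -1.0000
    outer loop
      vertex 0.0 27.8 0.0
      vertex 5.3 27.8 0.0
      vertex 0.0 0.0 0.0
    endloop
  endfacet
  facet normal 0.0000 0.0000 1.0000
    outer loop
      vertex 0.0 0.0 23.9
      vertex 29.4 0.0 23.9
      vertex 29.4 11.3 23.9
    endloop
  endfacet
  facet normal 0.0000 0.0000 1.0000
    outer loop
      vertex 0.0 0.0 23.9
      vertex 29.4 11.3 23.9
      vertex 5.3 11.3 23.9
    endloop
  endfacet
  facet normal 0.0000 0.0000 1.0000
    outer loop
      vertex 0.0 0.0 23.9
      vertex 5.3 11.3 23.9
      vertex 5.3 27.8 23.9
    endloop
  endfacet
  facet normal 0.0000 0.0000 1.0000
    outer loop
      vertex 0.0 0.0 23.9
      vertex 5.3 27.8 23.9
      vertex 0.0 27.8 23.9
    endloop
  endfacet
  facet normal 0.0000 -1.0000 0.0000
    outer loop
      vertex 0.0 0.0 0.0
      vertex 29.4 0.0 0.0
      vertex 29.4 0.0 23.9
    endloop
  endfacet
  facet normal 0.0000 -1.0000 0.0000
    outer loop
      vertex 0.0 0.0 0.0
      vertex 29.4 0.0 23.9
      vertex 0.0 0.0 23.9
    endloop
  endfacet
  facet normal 1.0000 0.0000 0.0000
    outer loop
      vertex 29.4 0.0 0.0
      vertex 29.4 11.3 0.0
      vertex 29.4 11.3 23.9
    endloop
  endfacet
  facet normal 1.0000 0.0000 0.0000
    outer loop
      vertex 29.4 0.0 0.0
      vertex 29.4 11.3 23.9
      vertex 29.4 0.0 23.9
    endloop
  endfacet
  facet normal 0.0000 1.0000 0.0000
    outer loop
      vertex 29.4 11.3 0.0
      vertex 5.3 11.3 0.0
      vertex 5.3 11.3 23.9
    endloop
  endfacet
  facet normal 0.0000 1.0000 0.0000
    outer loop
      vertex 29.4 11.3 0.0
      vertex 5.3 11.3 23.9
      vertex 29.4 11.3 23.9
    endloop
  endfacet
  facet normal 1.0000 0.0000 0.0000
    outer loop
      vertex 5.3 11.3 0.0
      vertex 5.3 27.8 0.0
      vertex 5.3 27.8 23.9
    endloop
  endfacet
  facet normal 1.0000 0.0000 0.0000
    outer loop
      vertex 5.3 11.3 0.0
      vertex 5.3 27.8 23.9
      vertex 5.3 11.3 23.9
    endloop
  endfacet
  facet normal 0.0000 1.0000 0.0000
    outer loop
      vertex 5.3 27.8 0.0
      vertex 0.0 27.8 0.0
      vertex 0.0 27.8 23.9
    endloop
  endfacet
  facet normal 0.0000 1.0000 0.0000
    outer loop
      vertex 5.3 27.8 0.0
      vertex 0.0 27.8 23.9
      vertex 5.3 27.8 23.9
    endloop
  endfacet
  facet normal -1.0000 0.0000 0.0000
    outer loop
      vertex 0.0 27.8 0.0
      vertex 0.0 0.0 0.0
      vertex 0.0 0.0 23.9
    endloop
  endfacet
  facet normal -1.0000 0.0000 0.0000
    outer loop
      vertex 0.0 27.8 0.0
      vertex 0.0 0.0 23.9
      vertex 0.0 27.8 23.9
    endloop
  endfacet
endsolid part

The G0 Z moves step by Δz≈8.0 mm. Every layer's G1 loop is the same polygon, so the solid is a straight extrusion of it from z=0 to z≈23.9. Closing with flat bottom and top caps and triangulating gives 20 facets — an L-shaped prism: outer 29.4 × 27.8 mm, arm thicknesses ≈ 11.3 mm (horizontal) and 5.3 mm (vertical), extruded 23.9 mm in z.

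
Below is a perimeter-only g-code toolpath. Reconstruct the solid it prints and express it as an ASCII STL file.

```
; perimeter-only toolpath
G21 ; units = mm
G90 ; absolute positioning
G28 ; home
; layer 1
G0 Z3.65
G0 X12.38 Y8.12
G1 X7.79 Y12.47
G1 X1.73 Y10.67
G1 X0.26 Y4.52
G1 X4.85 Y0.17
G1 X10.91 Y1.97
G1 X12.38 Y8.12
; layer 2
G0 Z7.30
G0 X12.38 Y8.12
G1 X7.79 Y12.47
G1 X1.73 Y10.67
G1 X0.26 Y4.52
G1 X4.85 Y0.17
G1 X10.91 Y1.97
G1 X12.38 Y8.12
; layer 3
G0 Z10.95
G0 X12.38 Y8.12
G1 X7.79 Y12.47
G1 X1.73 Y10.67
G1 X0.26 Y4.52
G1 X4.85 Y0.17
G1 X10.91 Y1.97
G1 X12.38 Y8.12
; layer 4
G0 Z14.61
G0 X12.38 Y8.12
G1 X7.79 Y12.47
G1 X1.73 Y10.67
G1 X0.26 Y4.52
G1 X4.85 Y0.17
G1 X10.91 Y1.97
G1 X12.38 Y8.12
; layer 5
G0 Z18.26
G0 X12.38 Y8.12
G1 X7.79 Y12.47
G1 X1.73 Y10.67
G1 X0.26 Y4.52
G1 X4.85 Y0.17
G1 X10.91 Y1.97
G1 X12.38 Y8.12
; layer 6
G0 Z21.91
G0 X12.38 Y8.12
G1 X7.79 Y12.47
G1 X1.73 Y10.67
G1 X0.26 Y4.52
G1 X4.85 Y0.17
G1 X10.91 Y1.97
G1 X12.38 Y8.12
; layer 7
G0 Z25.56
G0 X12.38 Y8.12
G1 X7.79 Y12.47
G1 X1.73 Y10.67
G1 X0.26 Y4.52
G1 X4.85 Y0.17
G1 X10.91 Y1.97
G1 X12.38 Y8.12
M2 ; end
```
solid part
  facet normal 0.0000 0.0000 -1.0000
    outer loop
      vertex 1.73 10.67 0.00
      vertex 7.79 12.47 0.00
      vertex 12.38 8.12 0.00
    endloop
  endfacet
  facet normal 0.0000 0.0000 -1.0000
    outer loop
      vertex 0.26 4.52 0.00
      vertex 1.73 10.67 0.00
      vertex 12.38 8.12 0.00
    endloop
  endfacet
  facet normal 0.0000 0.0000 -1.0000
    outer loop
      vertex 4.85 0.17 0.00
      vertex 0.26 4.52 0.00
      vertex 12.38 8.12 0.00
    endloop
  endfacet
  facet normal 0.0000 0.0000 -1.0000
    outer loop
      vertex 10.91 1.97 0.00
      vertex 4.85 0.17 0.00
      vertex 12.38 8.12 0.00
    endloop
  endfacet
  facet normal 0.0000 0.0000 1.0000
    outer loop
      vertex 12.38 8.12 25.56
      vertex 7.79 12.47 25.56
      vertex 1.73 10.67 25.56
    endloop
  endfacet
  facet normal 0.0000 0.0000 1.0000
    outer loop
      vertex 12.38 8.12 25.56
      vertex 1.73 10.67 25.56
      vertex 0.26 4.52 25.56
    endloop
  endfacet
  facet normal 0.0000 0.0000 1.0000
    outer loop
      vertex 12.38 8.12 25.56
      vertex 0.26 4.52 25.56
      vertex 4.85 0.17 25.56
    endloop
  endfacet
  facet normal 0.0000 0.0000 1.0000
    outer loop
      vertex 12.38 8.12 25.56
      vertex 4.85 0.17 25.56
      vertex 10.91 1.97 25.56
    endloop
  endfacet
  facet normal 0.6879 0.7258 0.0000
    outer loop
      vertex 12.38 8.12 0.00
      vertex 7.79 12.47 0.00
      vertex 7.79 12.47 25.56
    endloop
  endfacet
  facet normal 0.6879 0.7258 0.0000
    outer loop
      vertex 12.38 8.12 0.00
      vertex 7.79 12.47 25.56
      vertex 12.38 8.12 25.56
    endloop
  endfacet
  facet normal -0.2847 0.9586 0.0000
    outer loop
      vertex 7.79 12.47 0.00
      vertex 1.73 10.67 0.00
      vertex 1.73 10.67 25.56
    endloop
  endfacet
  facet normal -0.2847 0.9586 0.0000
    outer loop
      vertex 7.79 12.47 0.00
      vertex 1.73 10.67 25.56
      vertex 7.79 12.47 25.56
    endloop
  endfacet
  facet normal -0.9726 0.2325 0.0000
    outer loop
      vertex 1.73 10.67 0.00
      vertex 0.26 4.52 0.00
      vertex 0.26 4.52 25.56
    endloop
  endfacet
  facet normal -0.9726 0.2325 0.0000
    outer loop
      vertex 1.73 10.67 0.00
      vertex 0.26 4.52 25.56
      vertex 1.73 10.67 25.56
    endloop
  endfacet
  facet normal -0.6879 -0.7258 0.0000
    outer loop
      vertex 0.26 4.52 0.00
      vertex 4.85 0.17 0.00
      vertex 4.85 0.17 25.56
    endloop
  endfacet
  facet normal -0.6879 -0.7258 0.0000
    outer loop
      vertex 0.26 4.52 0.00
      vertex 4.85 0.17 25.56
      vertex 0.26 4.52 25.56
    endloop
  endfacet
  facet normal 0.2847 -0.9586 0.0000
    outer loop
      vertex 4.85 0.17 0.00
      vertex 10.91 1.97 0.00
      vertex 10.91 1.97 25.56
    endloop
  endfacet
  facet normal 0.2847 -0.9586 0.0000
    outer loop
      vertex 4.85 0.17 0.00
      vertex 10.91 1.97 25.56
      vertex 4.85 0.17 25.56
    endloop
  endfacet
  facet normal 0.9726 -0.2325 0.0000
    outer loop
      vertex 10.91 1.97 0.00
      vertex 12.38 8.12 0.00
      vertex 12.38 8.12 25.56
    endloop
  endfacet
  facet normal 0.9726 -0.2325 0.0000
    outer loop
      vertex 10.91 1.97 0.00
      vertex 12.38 8.12 25.56
      vertex 10.91 1.97 25.56
    endloop
  endfacet
endsolid part

The G0 Z moves step by Δz≈3.65 mm. Every layer's G1 loop is the same polygon, so the solid is a straight extrusion of it from z=0 to z≈25.6. Closing with flat bottom and top caps and triangulating gives 20 facets — a regular 6-sided prism (a cylinder approximated with 6 flat sides), circumscribed radius ≈ 6.32 mm, height ≈ 25.6 mm.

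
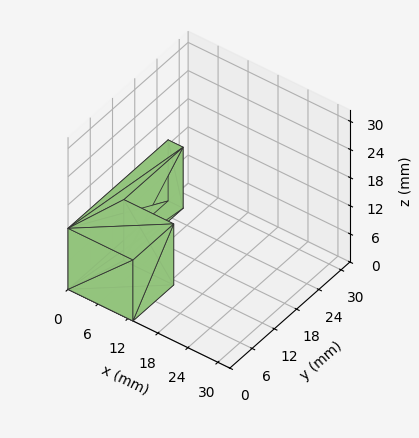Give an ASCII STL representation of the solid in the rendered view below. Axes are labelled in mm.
Reading the render: the shape is an L-shaped prism: outer 13 × 27 mm, arm thicknesses ≈ 11 mm (horizontal) and 3 mm (vertical), extruded 13 mm in z (dimensions read to the nearest mm from the axis ticks). For the STL, each face is triangulated and given an outward normal.

solid part
  facet normal 0.0000 0.0000 -1.0000
    outer loop
      vertex 13.0 11.0 0.0
      vertex 13.0 0.0 0.0
      vertex 0.0 0.0 0.0
    endloop
  endfacet
  facet normal 0.0000 0.0000 -1.0000
    outer loop
      vertex 3.0 11.0 0.0
      vertex 13.0 11.0 0.0
      vertex 0.0 0.0 0.0
    endloop
  endfacet
  facet normal 0.0000 0.0000 -1.0000
    outer loop
      vertex 3.0 27.0 0.0
      vertex 3.0 11.0 0.0
      vertex 0.0 0.0 0.0
    endloop
  endfacet
  facet normal 0.0000 0.0000 -1.0000
    outer loop
      vertex 0.0 27.0 0.0
      vertex 3.0 27.0 0.0
      vertex 0.0 0.0 0.0
    endloop
  endfacet
  facet normal 0.0000 0.0000 1.0000
    outer loop
      vertex 0.0 0.0 13.0
      vertex 13.0 0.0 13.0
      vertex 13.0 11.0 13.0
    endloop
  endfacet
  facet normal 0.0000 0.0000 1.0000
    outer loop
      vertex 0.0 0.0 13.0
      vertex 13.0 11.0 13.0
      vertex 3.0 11.0 13.0
    endloop
  endfacet
  facet normal 0.0000 0.0000 1.0000
    outer loop
      vertex 0.0 0.0 13.0
      vertex 3.0 11.0 13.0
      vertex 3.0 27.0 13.0
    endloop
  endfacet
  facet normal 0.0000 0.0000 1.0000
    outer loop
      vertex 0.0 0.0 13.0
      vertex 3.0 27.0 13.0
      vertex 0.0 27.0 13.0
    endloop
  endfacet
  facet normal 0.0000 -1.0000 0.0000
    outer loop
      vertex 0.0 0.0 0.0
      vertex 13.0 0.0 0.0
      vertex 13.0 0.0 13.0
    endloop
  endfacet
  facet normal 0.0000 -1.0000 0.0000
    outer loop
      vertex 0.0 0.0 0.0
      vertex 13.0 0.0 13.0
      vertex 0.0 0.0 13.0
    endloop
  endfacet
  facet normal 1.0000 0.0000 0.0000
    outer loop
      vertex 13.0 0.0 0.0
      vertex 13.0 11.0 0.0
      vertex 13.0 11.0 13.0
    endloop
  endfacet
  facet normal 1.0000 0.0000 0.0000
    outer loop
      vertex 13.0 0.0 0.0
      vertex 13.0 11.0 13.0
      vertex 13.0 0.0 13.0
    endloop
  endfacet
  facet normal 0.0000 1.0000 0.0000
    outer loop
      vertex 13.0 11.0 0.0
      vertex 3.0 11.0 0.0
      vertex 3.0 11.0 13.0
    endloop
  endfacet
  facet normal 0.0000 1.0000 0.0000
    outer loop
      vertex 13.0 11.0 0.0
      vertex 3.0 11.0 13.0
      vertex 13.0 11.0 13.0
    endloop
  endfacet
  facet normal 1.0000 0.0000 0.0000
    outer loop
      vertex 3.0 11.0 0.0
      vertex 3.0 27.0 0.0
      vertex 3.0 27.0 13.0
    endloop
  endfacet
  facet normal 1.0000 0.0000 0.0000
    outer loop
      vertex 3.0 11.0 0.0
      vertex 3.0 27.0 13.0
      vertex 3.0 11.0 13.0
    endloop
  endfacet
  facet normal 0.0000 1.0000 0.0000
    outer loop
      vertex 3.0 27.0 0.0
      vertex 0.0 27.0 0.0
      vertex 0.0 27.0 13.0
    endloop
  endfacet
  facet normal 0.0000 1.0000 0.0000
    outer loop
      vertex 3.0 27.0 0.0
      vertex 0.0 27.0 13.0
      vertex 3.0 27.0 13.0
    endloop
  endfacet
  facet normal -1.0000 0.0000 0.0000
    outer loop
      vertex 0.0 27.0 0.0
      vertex 0.0 0.0 0.0
      vertex 0.0 0.0 13.0
    endloop
  endfacet
  facet normal -1.0000 0.0000 0.0000
    outer loop
      vertex 0.0 27.0 0.0
      vertex 0.0 0.0 13.0
      vertex 0.0 27.0 13.0
    endloop
  endfacet
endsolid part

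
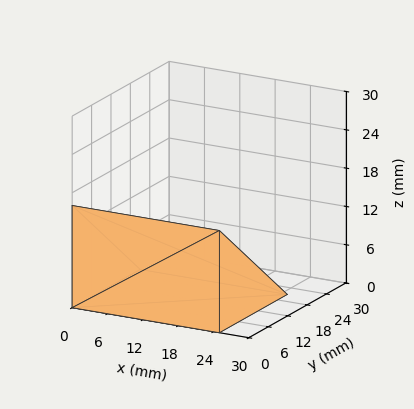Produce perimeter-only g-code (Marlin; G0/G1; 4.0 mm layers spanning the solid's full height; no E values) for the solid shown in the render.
Reading the render: the shape is a wedge (ramp): 25 × 21 mm base, rising to 16 mm along the y=0 edge and sloping linearly to z=0 at y=21 (dimensions read to the nearest mm from the axis ticks). For the g-code, the solid's height is divided into equal slices at the stated Δz and each level perimeter traced with G1 moves after a G0 lift.

; perimeter-only toolpath
G21 ; units = mm
G90 ; absolute positioning
G28 ; home
; layer 1
G0 Z4.0
G0 X0.0 Y0.0
G1 X25.0 Y0.0
G1 X25.0 Y15.8
G1 X0.0 Y15.8
G1 X0.0 Y0.0
; layer 2
G0 Z8.0
G0 X0.0 Y0.0
G1 X25.0 Y0.0
G1 X25.0 Y10.5
G1 X0.0 Y10.5
G1 X0.0 Y0.0
; layer 3
G0 Z12.0
G0 X0.0 Y0.0
G1 X25.0 Y0.0
G1 X25.0 Y5.2
G1 X0.0 Y5.2
G1 X0.0 Y0.0
M2 ; end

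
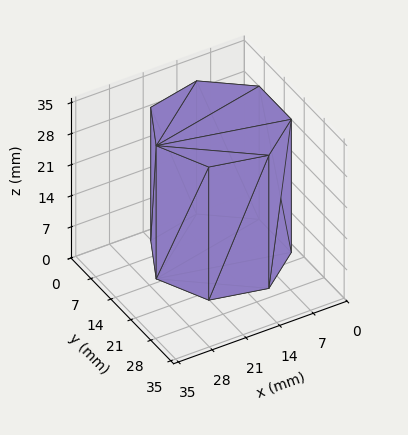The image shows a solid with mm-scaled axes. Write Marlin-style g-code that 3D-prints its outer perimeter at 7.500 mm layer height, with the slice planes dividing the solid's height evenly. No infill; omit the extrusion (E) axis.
Reading the render: the shape is a regular 7-sided prism (a cylinder approximated with 7 flat sides), circumscribed radius ≈ 13 mm, height ≈ 30 mm (dimensions read to the nearest mm from the axis ticks). For the g-code, the solid's height is divided into equal slices at the stated Δz and each level perimeter traced with G1 moves after a G0 lift.

; perimeter-only toolpath
G21 ; units = mm
G90 ; absolute positioning
G28 ; home
; layer 1
G0 Z7.500
G0 X26.000 Y13.000
G1 X21.105 Y23.164
G1 X10.107 Y25.674
G1 X1.287 Y18.640
G1 X1.287 Y7.360
G1 X10.107 Y0.326
G1 X21.105 Y2.836
G1 X26.000 Y13.000
; layer 2
G0 Z15.000
G0 X26.000 Y13.000
G1 X21.105 Y23.164
G1 X10.107 Y25.674
G1 X1.287 Y18.640
G1 X1.287 Y7.360
G1 X10.107 Y0.326
G1 X21.105 Y2.836
G1 X26.000 Y13.000
; layer 3
G0 Z22.500
G0 X26.000 Y13.000
G1 X21.105 Y23.164
G1 X10.107 Y25.674
G1 X1.287 Y18.640
G1 X1.287 Y7.360
G1 X10.107 Y0.326
G1 X21.105 Y2.836
G1 X26.000 Y13.000
; layer 4
G0 Z30.000
G0 X26.000 Y13.000
G1 X21.105 Y23.164
G1 X10.107 Y25.674
G1 X1.287 Y18.640
G1 X1.287 Y7.360
G1 X10.107 Y0.326
G1 X21.105 Y2.836
G1 X26.000 Y13.000
M2 ; end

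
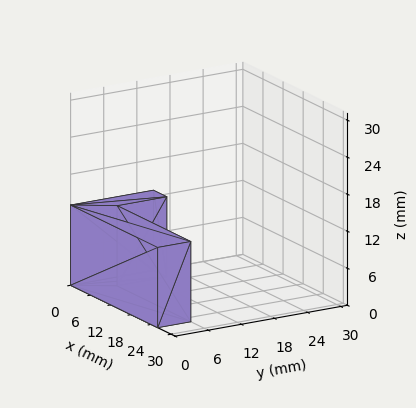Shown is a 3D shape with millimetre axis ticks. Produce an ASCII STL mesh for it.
Reading the render: the shape is an L-shaped prism: outer 26 × 15 mm, arm thicknesses ≈ 6 mm (horizontal) and 4 mm (vertical), extruded 13 mm in z (dimensions read to the nearest mm from the axis ticks). For the STL, each face is triangulated and given an outward normal.

solid part
  facet normal 0.0000 0.0000 -1.0000
    outer loop
      vertex 26.000 6.000 0.000
      vertex 26.000 0.000 0.000
      vertex 0.000 0.000 0.000
    endloop
  endfacet
  facet normal 0.0000 0.0000 -1.0000
    outer loop
      vertex 4.000 6.000 0.000
      vertex 26.000 6.000 0.000
      vertex 0.000 0.000 0.000
    endloop
  endfacet
  facet normal 0.0000 0.0000 -1.0000
    outer loop
      vertex 4.000 15.000 0.000
      vertex 4.000 6.000 0.000
      vertex 0.000 0.000 0.000
    endloop
  endfacet
  facet normal 0.0000 0.0000 -1.0000
    outer loop
      vertex 0.000 15.000 0.000
      vertex 4.000 15.000 0.000
      vertex 0.000 0.000 0.000
    endloop
  endfacet
  facet normal 0.0000 0.0000 1.0000
    outer loop
      vertex 0.000 0.000 13.000
      vertex 26.000 0.000 13.000
      vertex 26.000 6.000 13.000
    endloop
  endfacet
  facet normal 0.0000 0.0000 1.0000
    outer loop
      vertex 0.000 0.000 13.000
      vertex 26.000 6.000 13.000
      vertex 4.000 6.000 13.000
    endloop
  endfacet
  facet normal 0.0000 0.0000 1.0000
    outer loop
      vertex 0.000 0.000 13.000
      vertex 4.000 6.000 13.000
      vertex 4.000 15.000 13.000
    endloop
  endfacet
  facet normal 0.0000 0.0000 1.0000
    outer loop
      vertex 0.000 0.000 13.000
      vertex 4.000 15.000 13.000
      vertex 0.000 15.000 13.000
    endloop
  endfacet
  facet normal 0.0000 -1.0000 0.0000
    outer loop
      vertex 0.000 0.000 0.000
      vertex 26.000 0.000 0.000
      vertex 26.000 0.000 13.000
    endloop
  endfacet
  facet normal 0.0000 -1.0000 0.0000
    outer loop
      vertex 0.000 0.000 0.000
      vertex 26.000 0.000 13.000
      vertex 0.000 0.000 13.000
    endloop
  endfacet
  facet normal 1.0000 0.0000 0.0000
    outer loop
      vertex 26.000 0.000 0.000
      vertex 26.000 6.000 0.000
      vertex 26.000 6.000 13.000
    endloop
  endfacet
  facet normal 1.0000 0.0000 0.0000
    outer loop
      vertex 26.000 0.000 0.000
      vertex 26.000 6.000 13.000
      vertex 26.000 0.000 13.000
    endloop
  endfacet
  facet normal 0.0000 1.0000 0.0000
    outer loop
      vertex 26.000 6.000 0.000
      vertex 4.000 6.000 0.000
      vertex 4.000 6.000 13.000
    endloop
  endfacet
  facet normal 0.0000 1.0000 0.0000
    outer loop
      vertex 26.000 6.000 0.000
      vertex 4.000 6.000 13.000
      vertex 26.000 6.000 13.000
    endloop
  endfacet
  facet normal 1.0000 0.0000 0.0000
    outer loop
      vertex 4.000 6.000 0.000
      vertex 4.000 15.000 0.000
      vertex 4.000 15.000 13.000
    endloop
  endfacet
  facet normal 1.0000 0.0000 0.0000
    outer loop
      vertex 4.000 6.000 0.000
      vertex 4.000 15.000 13.000
      vertex 4.000 6.000 13.000
    endloop
  endfacet
  facet normal 0.0000 1.0000 0.0000
    outer loop
      vertex 4.000 15.000 0.000
      vertex 0.000 15.000 0.000
      vertex 0.000 15.000 13.000
    endloop
  endfacet
  facet normal 0.0000 1.0000 0.0000
    outer loop
      vertex 4.000 15.000 0.000
      vertex 0.000 15.000 13.000
      vertex 4.000 15.000 13.000
    endloop
  endfacet
  facet normal -1.0000 0.0000 0.0000
    outer loop
      vertex 0.000 15.000 0.000
      vertex 0.000 0.000 0.000
      vertex 0.000 0.000 13.000
    endloop
  endfacet
  facet normal -1.0000 0.0000 0.0000
    outer loop
      vertex 0.000 15.000 0.000
      vertex 0.000 0.000 13.000
      vertex 0.000 15.000 13.000
    endloop
  endfacet
endsolid part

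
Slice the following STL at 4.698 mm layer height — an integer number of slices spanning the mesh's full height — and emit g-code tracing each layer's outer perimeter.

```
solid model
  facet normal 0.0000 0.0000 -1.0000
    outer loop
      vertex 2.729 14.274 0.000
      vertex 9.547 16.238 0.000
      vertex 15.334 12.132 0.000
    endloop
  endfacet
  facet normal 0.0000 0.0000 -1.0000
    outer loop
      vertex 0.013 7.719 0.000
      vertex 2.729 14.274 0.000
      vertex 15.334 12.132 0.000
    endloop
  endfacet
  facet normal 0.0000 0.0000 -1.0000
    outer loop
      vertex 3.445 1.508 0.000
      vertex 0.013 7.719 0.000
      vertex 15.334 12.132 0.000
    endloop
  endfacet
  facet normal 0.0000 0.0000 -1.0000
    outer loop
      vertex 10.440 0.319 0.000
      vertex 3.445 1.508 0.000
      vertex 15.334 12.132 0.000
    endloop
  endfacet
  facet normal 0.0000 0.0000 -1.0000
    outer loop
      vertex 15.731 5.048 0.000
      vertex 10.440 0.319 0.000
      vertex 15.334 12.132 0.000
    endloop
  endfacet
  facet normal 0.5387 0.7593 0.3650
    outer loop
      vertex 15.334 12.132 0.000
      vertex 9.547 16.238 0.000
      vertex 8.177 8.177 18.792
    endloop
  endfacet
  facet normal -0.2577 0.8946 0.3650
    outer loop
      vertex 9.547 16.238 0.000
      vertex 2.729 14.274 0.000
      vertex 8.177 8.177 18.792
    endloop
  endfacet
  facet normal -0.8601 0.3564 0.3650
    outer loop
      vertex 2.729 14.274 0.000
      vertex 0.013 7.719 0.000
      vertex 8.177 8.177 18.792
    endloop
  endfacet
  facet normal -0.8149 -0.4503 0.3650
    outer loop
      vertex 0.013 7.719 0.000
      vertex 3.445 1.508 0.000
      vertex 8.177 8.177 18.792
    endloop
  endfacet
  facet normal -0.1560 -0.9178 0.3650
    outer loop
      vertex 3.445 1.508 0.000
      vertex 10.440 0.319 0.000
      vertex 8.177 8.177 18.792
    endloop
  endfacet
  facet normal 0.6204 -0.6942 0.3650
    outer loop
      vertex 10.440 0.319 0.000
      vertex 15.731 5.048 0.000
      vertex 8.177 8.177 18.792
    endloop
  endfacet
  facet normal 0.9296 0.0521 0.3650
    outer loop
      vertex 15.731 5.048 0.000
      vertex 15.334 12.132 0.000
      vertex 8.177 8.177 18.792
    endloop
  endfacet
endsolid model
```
; perimeter-only toolpath
G21 ; units = mm
G90 ; absolute positioning
G28 ; home
; layer 1
G0 Z4.698
G0 X13.545 Y11.143
G1 X9.204 Y14.223
G1 X4.091 Y12.750
G1 X2.054 Y7.833
G1 X4.628 Y3.175
G1 X9.874 Y2.284
G1 X13.842 Y5.830
G1 X13.545 Y11.143
; layer 2
G0 Z9.396
G0 X11.755 Y10.154
G1 X8.862 Y12.207
G1 X5.453 Y11.226
G1 X4.095 Y7.948
G1 X5.811 Y4.842
G1 X9.308 Y4.248
G1 X11.954 Y6.612
G1 X11.755 Y10.154
; layer 3
G0 Z14.094
G0 X9.966 Y9.166
G1 X8.520 Y10.192
G1 X6.815 Y9.701
G1 X6.136 Y8.062
G1 X6.994 Y6.510
G1 X8.743 Y6.212
G1 X10.066 Y7.395
G1 X9.966 Y9.166
M2 ; end

The solid is a regular 7-sided pyramid, base circumscribed radius ≈ 8.18 mm, apex at z ≈ 18.8 mm. Slicing at Δz = 4.698 mm — 4 equal slices spanning the solid's height, so layer i sits at z = i·h/4 — gives 3 non-empty perimeters. Each is a 7-segment closed polygon; G0 lifts to the layer z and rapids to the start vertex, then G1 traces the edges. The cross-section shrinks linearly with z (the slice at the apex is degenerate and omitted).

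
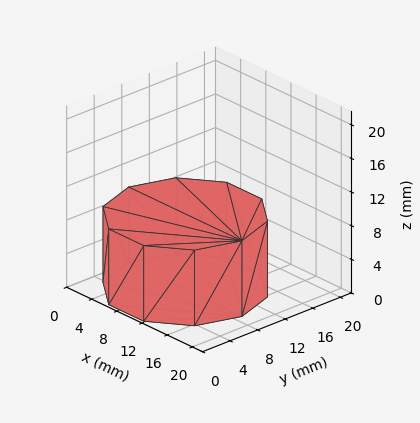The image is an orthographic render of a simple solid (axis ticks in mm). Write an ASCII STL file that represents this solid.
Reading the render: the shape is a regular 10-sided prism (a cylinder approximated with 10 flat sides), circumscribed radius ≈ 9 mm, height ≈ 9 mm (dimensions read to the nearest mm from the axis ticks). For the STL, each face is triangulated and given an outward normal.

solid part
  facet normal 0.0000 0.0000 -1.0000
    outer loop
      vertex 11.781 17.560 0.000
      vertex 16.281 14.290 0.000
      vertex 18.000 9.000 0.000
    endloop
  endfacet
  facet normal 0.0000 0.0000 -1.0000
    outer loop
      vertex 6.219 17.560 0.000
      vertex 11.781 17.560 0.000
      vertex 18.000 9.000 0.000
    endloop
  endfacet
  facet normal 0.0000 0.0000 -1.0000
    outer loop
      vertex 1.719 14.290 0.000
      vertex 6.219 17.560 0.000
      vertex 18.000 9.000 0.000
    endloop
  endfacet
  facet normal 0.0000 0.0000 -1.0000
    outer loop
      vertex 0.000 9.000 0.000
      vertex 1.719 14.290 0.000
      vertex 18.000 9.000 0.000
    endloop
  endfacet
  facet normal 0.0000 0.0000 -1.0000
    outer loop
      vertex 1.719 3.710 0.000
      vertex 0.000 9.000 0.000
      vertex 18.000 9.000 0.000
    endloop
  endfacet
  facet normal 0.0000 0.0000 -1.0000
    outer loop
      vertex 6.219 0.440 0.000
      vertex 1.719 3.710 0.000
      vertex 18.000 9.000 0.000
    endloop
  endfacet
  facet normal 0.0000 0.0000 -1.0000
    outer loop
      vertex 11.781 0.440 0.000
      vertex 6.219 0.440 0.000
      vertex 18.000 9.000 0.000
    endloop
  endfacet
  facet normal 0.0000 0.0000 -1.0000
    outer loop
      vertex 16.281 3.710 0.000
      vertex 11.781 0.440 0.000
      vertex 18.000 9.000 0.000
    endloop
  endfacet
  facet normal 0.0000 0.0000 1.0000
    outer loop
      vertex 18.000 9.000 9.000
      vertex 16.281 14.290 9.000
      vertex 11.781 17.560 9.000
    endloop
  endfacet
  facet normal 0.0000 0.0000 1.0000
    outer loop
      vertex 18.000 9.000 9.000
      vertex 11.781 17.560 9.000
      vertex 6.219 17.560 9.000
    endloop
  endfacet
  facet normal 0.0000 0.0000 1.0000
    outer loop
      vertex 18.000 9.000 9.000
      vertex 6.219 17.560 9.000
      vertex 1.719 14.290 9.000
    endloop
  endfacet
  facet normal 0.0000 0.0000 1.0000
    outer loop
      vertex 18.000 9.000 9.000
      vertex 1.719 14.290 9.000
      vertex 0.000 9.000 9.000
    endloop
  endfacet
  facet normal 0.0000 0.0000 1.0000
    outer loop
      vertex 18.000 9.000 9.000
      vertex 0.000 9.000 9.000
      vertex 1.719 3.710 9.000
    endloop
  endfacet
  facet normal 0.0000 0.0000 1.0000
    outer loop
      vertex 18.000 9.000 9.000
      vertex 1.719 3.710 9.000
      vertex 6.219 0.440 9.000
    endloop
  endfacet
  facet normal 0.0000 0.0000 1.0000
    outer loop
      vertex 18.000 9.000 9.000
      vertex 6.219 0.440 9.000
      vertex 11.781 0.440 9.000
    endloop
  endfacet
  facet normal 0.0000 0.0000 1.0000
    outer loop
      vertex 18.000 9.000 9.000
      vertex 11.781 0.440 9.000
      vertex 16.281 3.710 9.000
    endloop
  endfacet
  facet normal 0.9510 0.3090 0.0000
    outer loop
      vertex 18.000 9.000 0.000
      vertex 16.281 14.290 0.000
      vertex 16.281 14.290 9.000
    endloop
  endfacet
  facet normal 0.9510 0.3090 0.0000
    outer loop
      vertex 18.000 9.000 0.000
      vertex 16.281 14.290 9.000
      vertex 18.000 9.000 9.000
    endloop
  endfacet
  facet normal 0.5879 0.8090 0.0000
    outer loop
      vertex 16.281 14.290 0.000
      vertex 11.781 17.560 0.000
      vertex 11.781 17.560 9.000
    endloop
  endfacet
  facet normal 0.5879 0.8090 0.0000
    outer loop
      vertex 16.281 14.290 0.000
      vertex 11.781 17.560 9.000
      vertex 16.281 14.290 9.000
    endloop
  endfacet
  facet normal 0.0000 1.0000 0.0000
    outer loop
      vertex 11.781 17.560 0.000
      vertex 6.219 17.560 0.000
      vertex 6.219 17.560 9.000
    endloop
  endfacet
  facet normal 0.0000 1.0000 0.0000
    outer loop
      vertex 11.781 17.560 0.000
      vertex 6.219 17.560 9.000
      vertex 11.781 17.560 9.000
    endloop
  endfacet
  facet normal -0.5879 0.8090 0.0000
    outer loop
      vertex 6.219 17.560 0.000
      vertex 1.719 14.290 0.000
      vertex 1.719 14.290 9.000
    endloop
  endfacet
  facet normal -0.5879 0.8090 0.0000
    outer loop
      vertex 6.219 17.560 0.000
      vertex 1.719 14.290 9.000
      vertex 6.219 17.560 9.000
    endloop
  endfacet
  facet normal -0.9510 0.3090 0.0000
    outer loop
      vertex 1.719 14.290 0.000
      vertex 0.000 9.000 0.000
      vertex 0.000 9.000 9.000
    endloop
  endfacet
  facet normal -0.9510 0.3090 0.0000
    outer loop
      vertex 1.719 14.290 0.000
      vertex 0.000 9.000 9.000
      vertex 1.719 14.290 9.000
    endloop
  endfacet
  facet normal -0.9510 -0.3090 0.0000
    outer loop
      vertex 0.000 9.000 0.000
      vertex 1.719 3.710 0.000
      vertex 1.719 3.710 9.000
    endloop
  endfacet
  facet normal -0.9510 -0.3090 0.0000
    outer loop
      vertex 0.000 9.000 0.000
      vertex 1.719 3.710 9.000
      vertex 0.000 9.000 9.000
    endloop
  endfacet
  facet normal -0.5879 -0.8090 0.0000
    outer loop
      vertex 1.719 3.710 0.000
      vertex 6.219 0.440 0.000
      vertex 6.219 0.440 9.000
    endloop
  endfacet
  facet normal -0.5879 -0.8090 0.0000
    outer loop
      vertex 1.719 3.710 0.000
      vertex 6.219 0.440 9.000
      vertex 1.719 3.710 9.000
    endloop
  endfacet
  facet normal 0.0000 -1.0000 0.0000
    outer loop
      vertex 6.219 0.440 0.000
      vertex 11.781 0.440 0.000
      vertex 11.781 0.440 9.000
    endloop
  endfacet
  facet normal 0.0000 -1.0000 0.0000
    outer loop
      vertex 6.219 0.440 0.000
      vertex 11.781 0.440 9.000
      vertex 6.219 0.440 9.000
    endloop
  endfacet
  facet normal 0.5879 -0.8090 0.0000
    outer loop
      vertex 11.781 0.440 0.000
      vertex 16.281 3.710 0.000
      vertex 16.281 3.710 9.000
    endloop
  endfacet
  facet normal 0.5879 -0.8090 0.0000
    outer loop
      vertex 11.781 0.440 0.000
      vertex 16.281 3.710 9.000
      vertex 11.781 0.440 9.000
    endloop
  endfacet
  facet normal 0.9510 -0.3090 0.0000
    outer loop
      vertex 16.281 3.710 0.000
      vertex 18.000 9.000 0.000
      vertex 18.000 9.000 9.000
    endloop
  endfacet
  facet normal 0.9510 -0.3090 0.0000
    outer loop
      vertex 16.281 3.710 0.000
      vertex 18.000 9.000 9.000
      vertex 16.281 3.710 9.000
    endloop
  endfacet
endsolid part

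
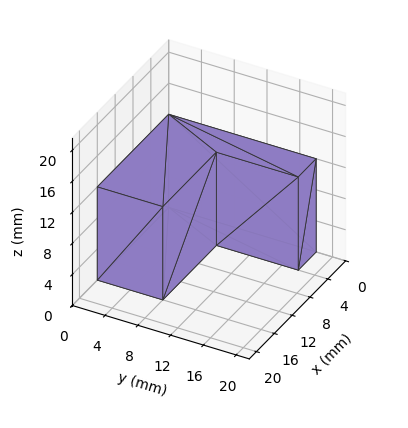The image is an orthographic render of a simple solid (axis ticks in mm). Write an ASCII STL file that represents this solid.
Reading the render: the shape is an L-shaped prism: outer 16 × 18 mm, arm thicknesses ≈ 8 mm (horizontal) and 4 mm (vertical), extruded 12 mm in z (dimensions read to the nearest mm from the axis ticks). For the STL, each face is triangulated and given an outward normal.

solid part
  facet normal 0.0000 0.0000 -1.0000
    outer loop
      vertex 16.000 8.000 0.000
      vertex 16.000 0.000 0.000
      vertex 0.000 0.000 0.000
    endloop
  endfacet
  facet normal 0.0000 0.0000 -1.0000
    outer loop
      vertex 4.000 8.000 0.000
      vertex 16.000 8.000 0.000
      vertex 0.000 0.000 0.000
    endloop
  endfacet
  facet normal 0.0000 0.0000 -1.0000
    outer loop
      vertex 4.000 18.000 0.000
      vertex 4.000 8.000 0.000
      vertex 0.000 0.000 0.000
    endloop
  endfacet
  facet normal 0.0000 0.0000 -1.0000
    outer loop
      vertex 0.000 18.000 0.000
      vertex 4.000 18.000 0.000
      vertex 0.000 0.000 0.000
    endloop
  endfacet
  facet normal 0.0000 0.0000 1.0000
    outer loop
      vertex 0.000 0.000 12.000
      vertex 16.000 0.000 12.000
      vertex 16.000 8.000 12.000
    endloop
  endfacet
  facet normal 0.0000 0.0000 1.0000
    outer loop
      vertex 0.000 0.000 12.000
      vertex 16.000 8.000 12.000
      vertex 4.000 8.000 12.000
    endloop
  endfacet
  facet normal 0.0000 0.0000 1.0000
    outer loop
      vertex 0.000 0.000 12.000
      vertex 4.000 8.000 12.000
      vertex 4.000 18.000 12.000
    endloop
  endfacet
  facet normal 0.0000 0.0000 1.0000
    outer loop
      vertex 0.000 0.000 12.000
      vertex 4.000 18.000 12.000
      vertex 0.000 18.000 12.000
    endloop
  endfacet
  facet normal 0.0000 -1.0000 0.0000
    outer loop
      vertex 0.000 0.000 0.000
      vertex 16.000 0.000 0.000
      vertex 16.000 0.000 12.000
    endloop
  endfacet
  facet normal 0.0000 -1.0000 0.0000
    outer loop
      vertex 0.000 0.000 0.000
      vertex 16.000 0.000 12.000
      vertex 0.000 0.000 12.000
    endloop
  endfacet
  facet normal 1.0000 0.0000 0.0000
    outer loop
      vertex 16.000 0.000 0.000
      vertex 16.000 8.000 0.000
      vertex 16.000 8.000 12.000
    endloop
  endfacet
  facet normal 1.0000 0.0000 0.0000
    outer loop
      vertex 16.000 0.000 0.000
      vertex 16.000 8.000 12.000
      vertex 16.000 0.000 12.000
    endloop
  endfacet
  facet normal 0.0000 1.0000 0.0000
    outer loop
      vertex 16.000 8.000 0.000
      vertex 4.000 8.000 0.000
      vertex 4.000 8.000 12.000
    endloop
  endfacet
  facet normal 0.0000 1.0000 0.0000
    outer loop
      vertex 16.000 8.000 0.000
      vertex 4.000 8.000 12.000
      vertex 16.000 8.000 12.000
    endloop
  endfacet
  facet normal 1.0000 0.0000 0.0000
    outer loop
      vertex 4.000 8.000 0.000
      vertex 4.000 18.000 0.000
      vertex 4.000 18.000 12.000
    endloop
  endfacet
  facet normal 1.0000 0.0000 0.0000
    outer loop
      vertex 4.000 8.000 0.000
      vertex 4.000 18.000 12.000
      vertex 4.000 8.000 12.000
    endloop
  endfacet
  facet normal 0.0000 1.0000 0.0000
    outer loop
      vertex 4.000 18.000 0.000
      vertex 0.000 18.000 0.000
      vertex 0.000 18.000 12.000
    endloop
  endfacet
  facet normal 0.0000 1.0000 0.0000
    outer loop
      vertex 4.000 18.000 0.000
      vertex 0.000 18.000 12.000
      vertex 4.000 18.000 12.000
    endloop
  endfacet
  facet normal -1.0000 0.0000 0.0000
    outer loop
      vertex 0.000 18.000 0.000
      vertex 0.000 0.000 0.000
      vertex 0.000 0.000 12.000
    endloop
  endfacet
  facet normal -1.0000 0.0000 0.0000
    outer loop
      vertex 0.000 18.000 0.000
      vertex 0.000 0.000 12.000
      vertex 0.000 18.000 12.000
    endloop
  endfacet
endsolid part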